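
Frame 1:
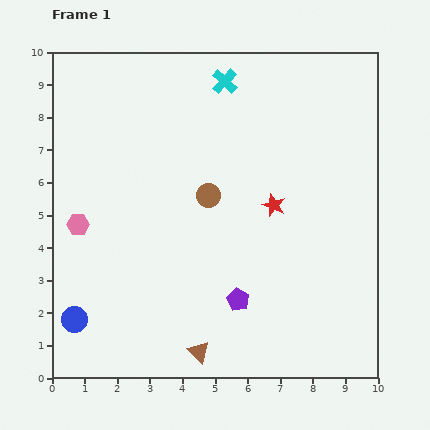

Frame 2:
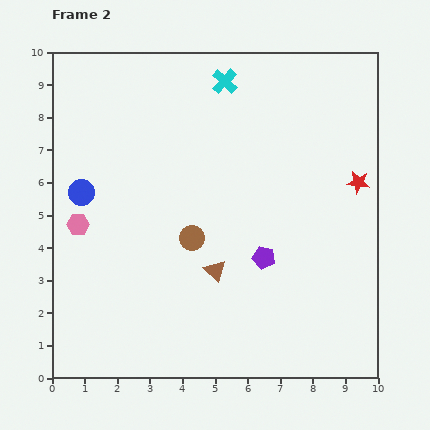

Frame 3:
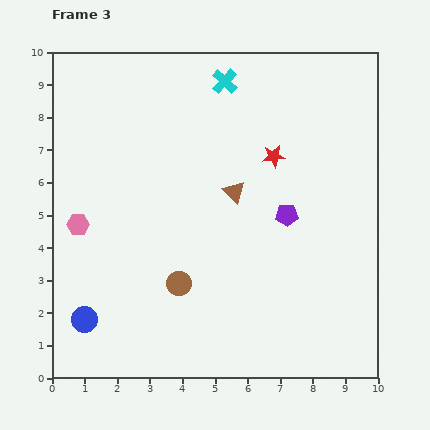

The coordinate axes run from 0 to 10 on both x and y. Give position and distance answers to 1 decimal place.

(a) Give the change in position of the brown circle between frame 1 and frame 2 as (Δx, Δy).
(-0.5, -1.3)

The brown circle was at (4.8, 5.6) in frame 1 and (4.3, 4.3) in frame 2.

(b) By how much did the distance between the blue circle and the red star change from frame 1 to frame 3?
+0.7

Distance in frame 1: 7.0. Distance in frame 3: 7.7.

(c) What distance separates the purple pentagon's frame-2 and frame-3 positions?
1.5

The purple pentagon moved from (6.5, 3.7) to (7.2, 5.0), a distance of √(0.7² + 1.3²) ≈ 1.5.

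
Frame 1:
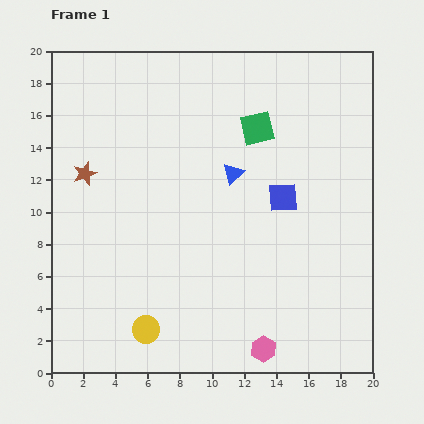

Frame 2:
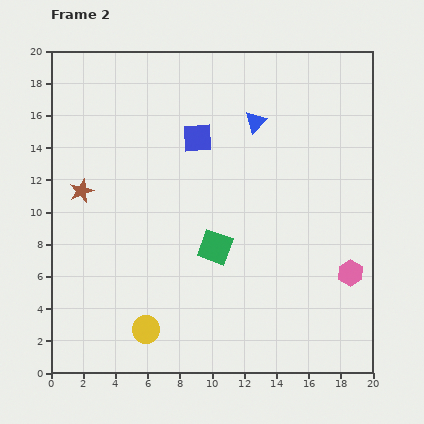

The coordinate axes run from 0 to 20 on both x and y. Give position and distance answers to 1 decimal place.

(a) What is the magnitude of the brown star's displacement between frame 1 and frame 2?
1.1

The brown star moved from (2.1, 12.4) to (1.9, 11.3), a distance of √(0.2² + 1.1²) ≈ 1.1.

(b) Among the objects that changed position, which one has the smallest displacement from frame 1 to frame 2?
the brown star

(moved 1.1)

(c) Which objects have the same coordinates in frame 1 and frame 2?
the yellow circle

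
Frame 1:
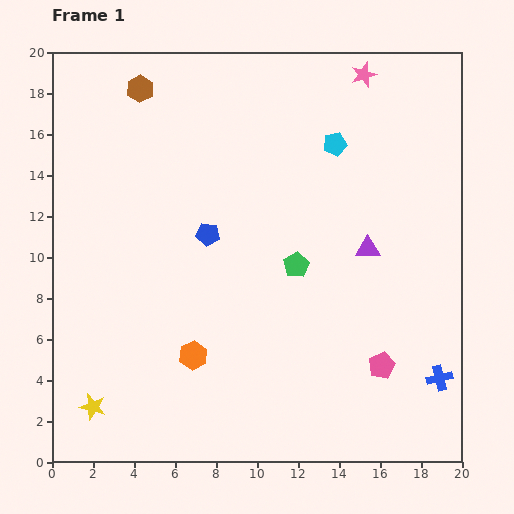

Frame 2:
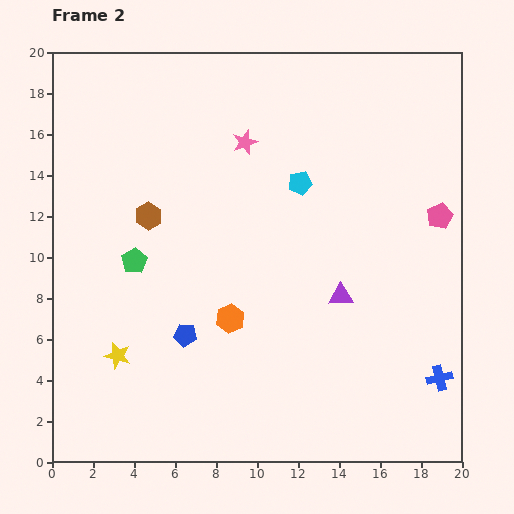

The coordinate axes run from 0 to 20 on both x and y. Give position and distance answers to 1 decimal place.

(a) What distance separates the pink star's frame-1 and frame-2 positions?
6.7

The pink star moved from (15.2, 18.9) to (9.4, 15.6), a distance of √(5.8² + 3.3²) ≈ 6.7.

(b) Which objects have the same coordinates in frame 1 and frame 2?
the blue cross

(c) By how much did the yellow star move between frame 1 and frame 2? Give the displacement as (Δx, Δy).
(1.2, 2.5)

The yellow star was at (2.0, 2.7) in frame 1 and (3.2, 5.2) in frame 2.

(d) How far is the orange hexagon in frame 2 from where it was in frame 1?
2.5

The orange hexagon moved from (6.9, 5.2) to (8.7, 7.0), a distance of √(1.8² + 1.8²) ≈ 2.5.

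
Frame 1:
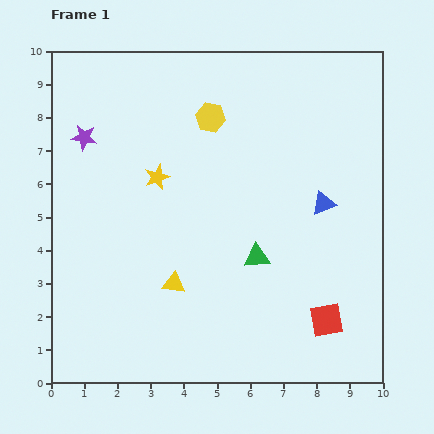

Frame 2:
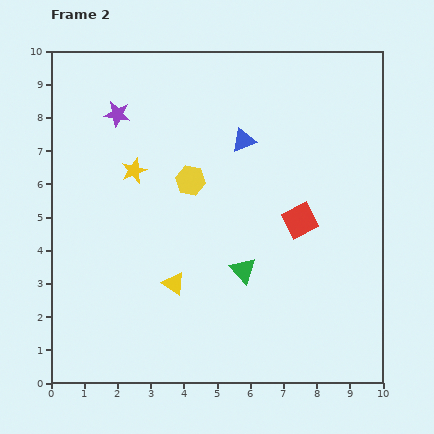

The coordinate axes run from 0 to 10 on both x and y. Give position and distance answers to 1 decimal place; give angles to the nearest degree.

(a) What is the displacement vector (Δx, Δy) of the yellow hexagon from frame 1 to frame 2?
(-0.6, -1.9)

The yellow hexagon was at (4.8, 8.0) in frame 1 and (4.2, 6.1) in frame 2.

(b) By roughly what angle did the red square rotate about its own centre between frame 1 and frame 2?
16° counter-clockwise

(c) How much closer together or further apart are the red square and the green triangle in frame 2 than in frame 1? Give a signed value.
-0.5

Distance in frame 1: 2.8. Distance in frame 2: 2.3.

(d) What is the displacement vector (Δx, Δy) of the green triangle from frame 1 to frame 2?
(-0.4, -0.4)

The green triangle was at (6.2, 3.8) in frame 1 and (5.8, 3.4) in frame 2.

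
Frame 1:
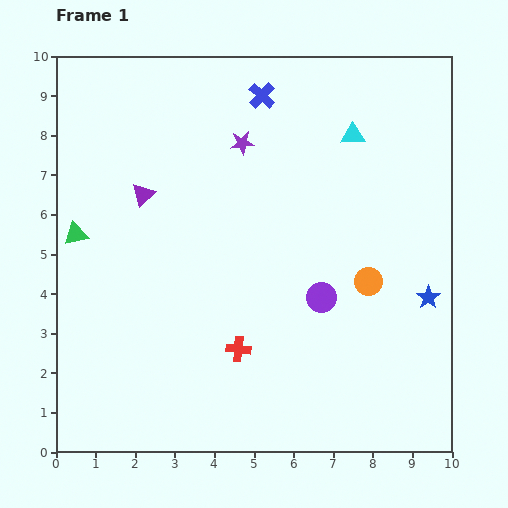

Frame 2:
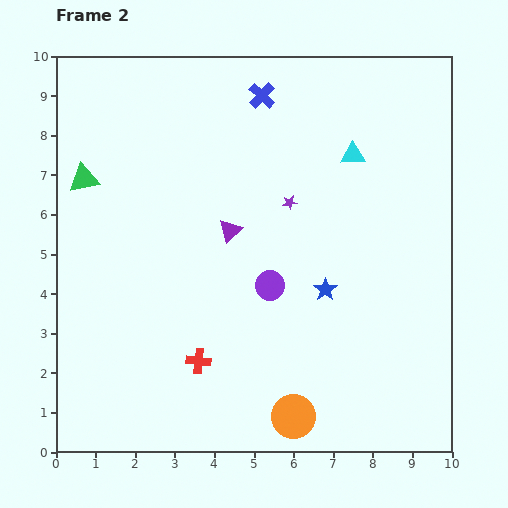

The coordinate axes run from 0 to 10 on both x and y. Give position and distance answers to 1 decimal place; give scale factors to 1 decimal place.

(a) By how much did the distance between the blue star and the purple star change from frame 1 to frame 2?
-3.7

Distance in frame 1: 6.1. Distance in frame 2: 2.4.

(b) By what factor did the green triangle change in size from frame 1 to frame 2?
1.3×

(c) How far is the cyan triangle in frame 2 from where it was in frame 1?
0.5

The cyan triangle moved from (7.5, 8.0) to (7.5, 7.5), a distance of √(0.0² + 0.5²) ≈ 0.5.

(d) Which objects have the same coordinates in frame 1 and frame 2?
the blue cross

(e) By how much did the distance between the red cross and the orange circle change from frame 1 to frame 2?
-0.9

Distance in frame 1: 3.7. Distance in frame 2: 2.8.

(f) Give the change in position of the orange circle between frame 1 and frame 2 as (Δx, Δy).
(-1.9, -3.4)

The orange circle was at (7.9, 4.3) in frame 1 and (6.0, 0.9) in frame 2.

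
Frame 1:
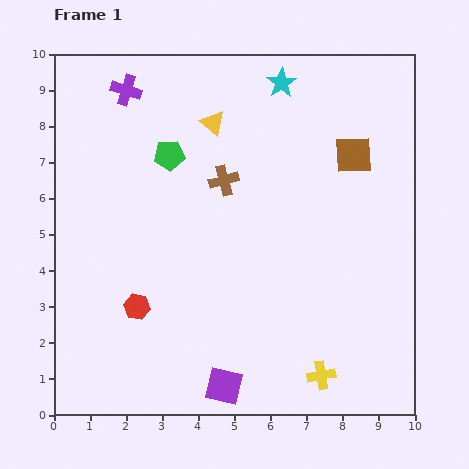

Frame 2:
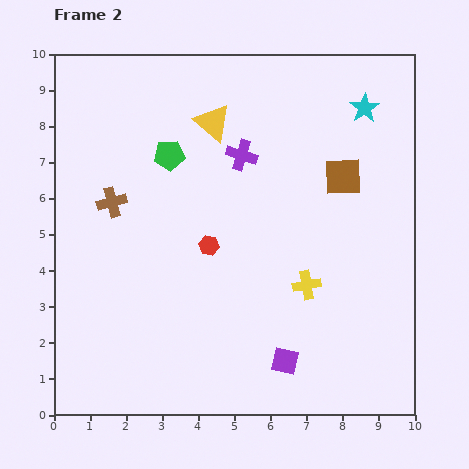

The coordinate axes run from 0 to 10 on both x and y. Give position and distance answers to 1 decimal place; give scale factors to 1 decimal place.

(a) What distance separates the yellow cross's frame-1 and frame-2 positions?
2.5

The yellow cross moved from (7.4, 1.1) to (7.0, 3.6), a distance of √(0.4² + 2.5²) ≈ 2.5.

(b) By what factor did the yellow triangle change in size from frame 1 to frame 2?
1.5×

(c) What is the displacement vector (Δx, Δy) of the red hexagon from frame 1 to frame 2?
(2.0, 1.7)

The red hexagon was at (2.3, 3.0) in frame 1 and (4.3, 4.7) in frame 2.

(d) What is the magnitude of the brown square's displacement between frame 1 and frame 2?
0.7

The brown square moved from (8.3, 7.2) to (8.0, 6.6), a distance of √(0.3² + 0.6²) ≈ 0.7.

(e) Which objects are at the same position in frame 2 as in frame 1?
the yellow triangle, the green pentagon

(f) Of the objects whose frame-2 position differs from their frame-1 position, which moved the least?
the brown square

(moved 0.7)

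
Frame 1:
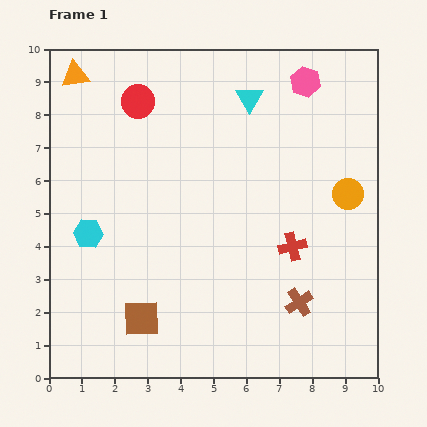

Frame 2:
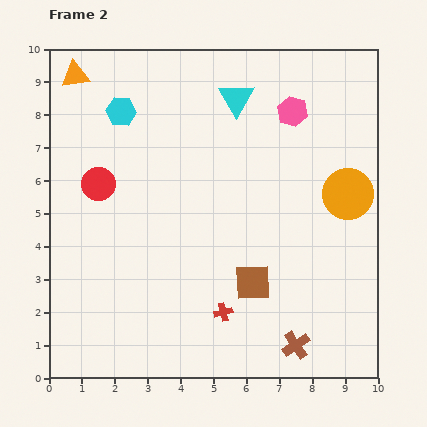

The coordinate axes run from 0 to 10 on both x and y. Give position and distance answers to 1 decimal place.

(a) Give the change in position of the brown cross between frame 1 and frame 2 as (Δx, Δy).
(-0.1, -1.3)

The brown cross was at (7.6, 2.3) in frame 1 and (7.5, 1.0) in frame 2.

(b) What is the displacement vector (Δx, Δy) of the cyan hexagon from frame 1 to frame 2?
(1.0, 3.7)

The cyan hexagon was at (1.2, 4.4) in frame 1 and (2.2, 8.1) in frame 2.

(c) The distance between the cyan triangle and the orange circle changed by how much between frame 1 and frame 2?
+0.3

Distance in frame 1: 4.2. Distance in frame 2: 4.5.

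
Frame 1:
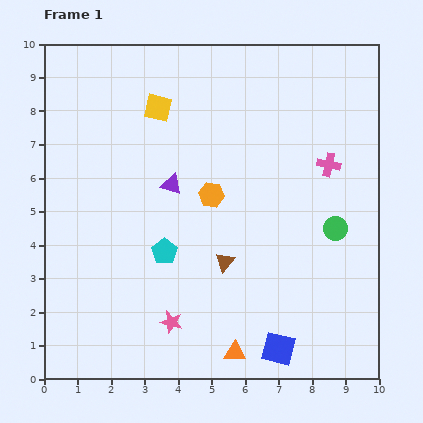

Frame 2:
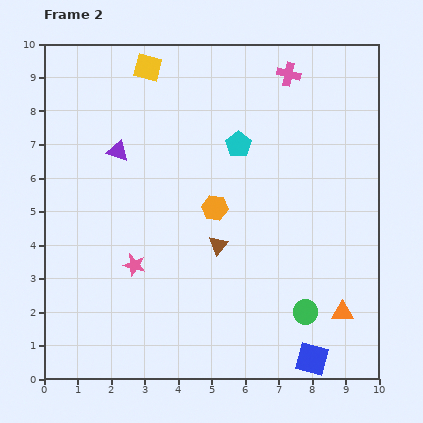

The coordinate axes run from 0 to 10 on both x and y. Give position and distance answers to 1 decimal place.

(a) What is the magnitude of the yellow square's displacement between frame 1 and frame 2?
1.2

The yellow square moved from (3.4, 8.1) to (3.1, 9.3), a distance of √(0.3² + 1.2²) ≈ 1.2.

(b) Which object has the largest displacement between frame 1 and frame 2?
the cyan pentagon

(moved 3.9; next 3.4)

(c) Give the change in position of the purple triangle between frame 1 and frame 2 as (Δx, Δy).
(-1.6, 1.0)

The purple triangle was at (3.8, 5.8) in frame 1 and (2.2, 6.8) in frame 2.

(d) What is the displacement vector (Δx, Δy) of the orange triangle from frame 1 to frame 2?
(3.2, 1.2)

The orange triangle was at (5.7, 0.8) in frame 1 and (8.9, 2.0) in frame 2.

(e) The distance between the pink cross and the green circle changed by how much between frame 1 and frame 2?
+5.2

Distance in frame 1: 1.9. Distance in frame 2: 7.1.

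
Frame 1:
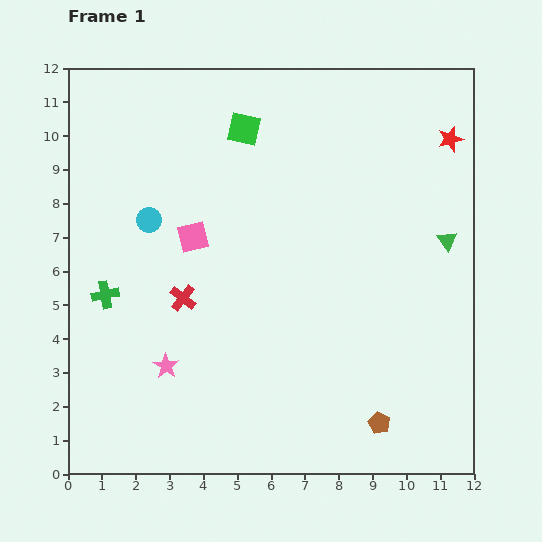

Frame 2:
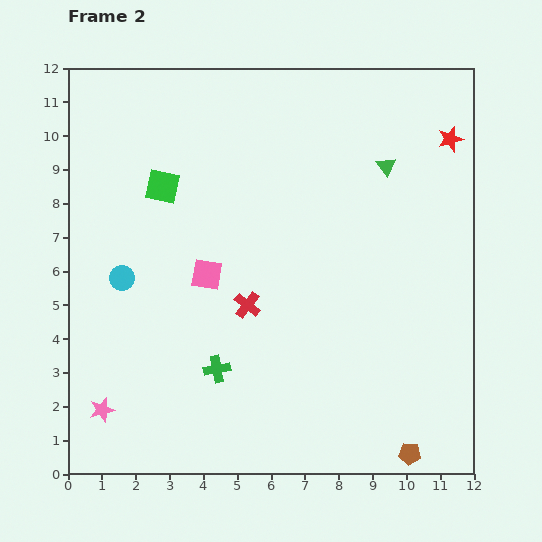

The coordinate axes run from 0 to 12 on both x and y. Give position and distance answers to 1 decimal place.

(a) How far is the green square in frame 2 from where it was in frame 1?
2.9

The green square moved from (5.2, 10.2) to (2.8, 8.5), a distance of √(2.4² + 1.7²) ≈ 2.9.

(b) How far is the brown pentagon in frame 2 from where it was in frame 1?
1.3

The brown pentagon moved from (9.2, 1.5) to (10.1, 0.6), a distance of √(0.9² + 0.9²) ≈ 1.3.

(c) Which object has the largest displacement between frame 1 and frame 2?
the green cross

(moved 4.0; next 2.9)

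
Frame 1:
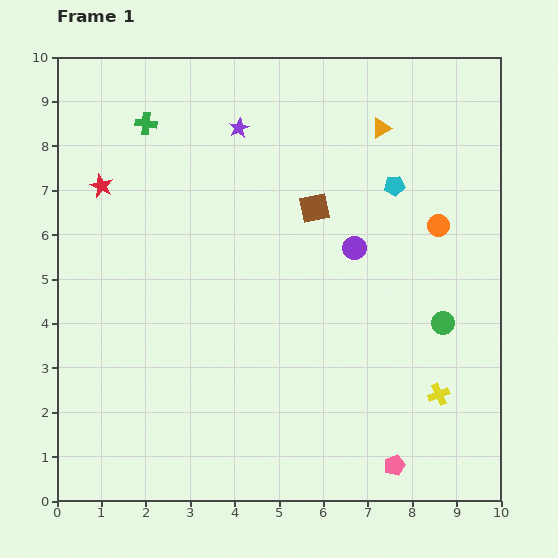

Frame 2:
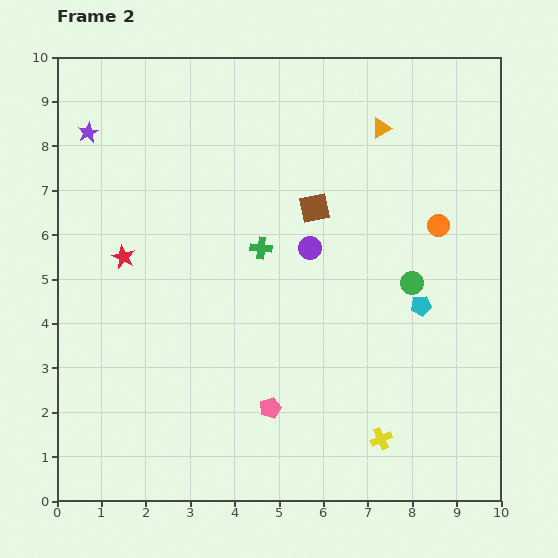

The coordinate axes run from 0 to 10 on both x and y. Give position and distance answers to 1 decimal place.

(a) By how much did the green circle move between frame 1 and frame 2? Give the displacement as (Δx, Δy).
(-0.7, 0.9)

The green circle was at (8.7, 4.0) in frame 1 and (8.0, 4.9) in frame 2.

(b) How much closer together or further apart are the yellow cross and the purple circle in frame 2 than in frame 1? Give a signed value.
+0.8

Distance in frame 1: 3.8. Distance in frame 2: 4.6.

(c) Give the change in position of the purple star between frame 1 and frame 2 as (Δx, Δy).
(-3.4, -0.1)

The purple star was at (4.1, 8.4) in frame 1 and (0.7, 8.3) in frame 2.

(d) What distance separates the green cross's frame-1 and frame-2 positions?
3.8

The green cross moved from (2.0, 8.5) to (4.6, 5.7), a distance of √(2.6² + 2.8²) ≈ 3.8.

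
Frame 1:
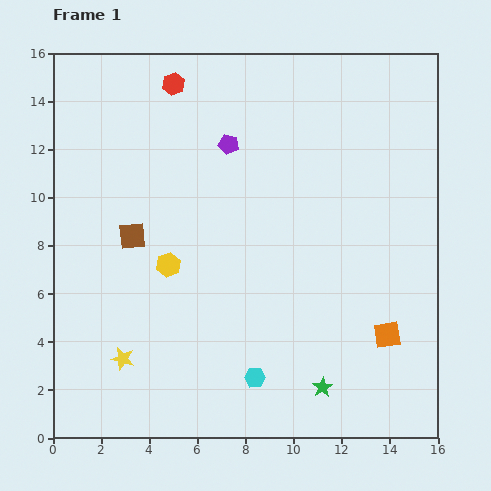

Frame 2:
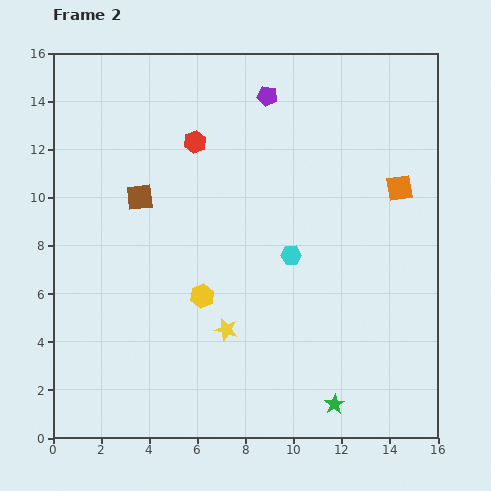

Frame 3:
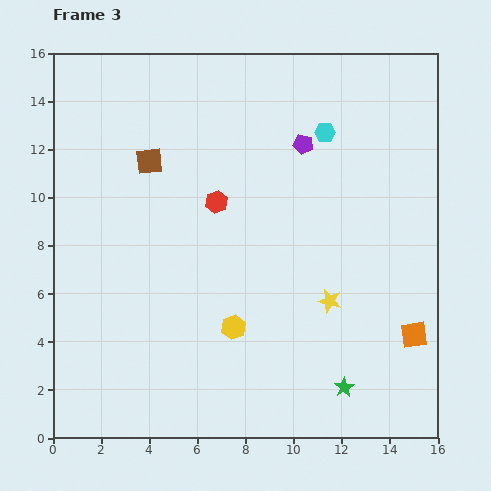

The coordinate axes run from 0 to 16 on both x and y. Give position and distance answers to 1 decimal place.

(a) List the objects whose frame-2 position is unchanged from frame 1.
none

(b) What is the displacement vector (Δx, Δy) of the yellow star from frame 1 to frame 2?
(4.3, 1.2)

The yellow star was at (2.9, 3.3) in frame 1 and (7.2, 4.5) in frame 2.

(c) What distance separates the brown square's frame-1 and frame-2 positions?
1.6

The brown square moved from (3.3, 8.4) to (3.6, 10.0), a distance of √(0.3² + 1.6²) ≈ 1.6.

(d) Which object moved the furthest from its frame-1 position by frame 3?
the cyan hexagon

(moved 10.6; next 8.9)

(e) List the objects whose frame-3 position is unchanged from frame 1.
none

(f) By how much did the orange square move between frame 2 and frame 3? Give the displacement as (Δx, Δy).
(0.6, -6.1)

The orange square was at (14.4, 10.4) in frame 2 and (15.0, 4.3) in frame 3.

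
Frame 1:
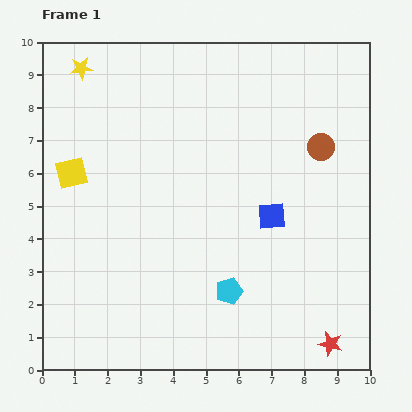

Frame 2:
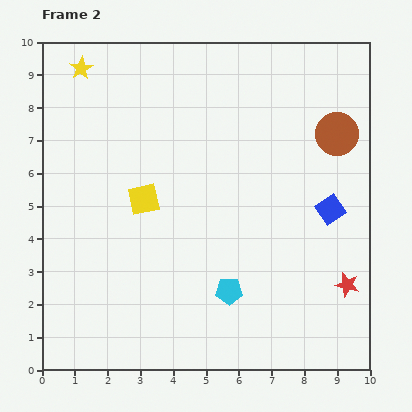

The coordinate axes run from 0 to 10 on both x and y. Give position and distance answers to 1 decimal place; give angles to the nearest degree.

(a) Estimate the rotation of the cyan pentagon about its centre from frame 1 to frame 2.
16° clockwise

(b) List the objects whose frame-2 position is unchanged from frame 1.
the cyan pentagon, the yellow star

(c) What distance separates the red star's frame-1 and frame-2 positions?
1.9

The red star moved from (8.8, 0.8) to (9.3, 2.6), a distance of √(0.5² + 1.8²) ≈ 1.9.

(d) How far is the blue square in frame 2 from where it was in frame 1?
1.8

The blue square moved from (7.0, 4.7) to (8.8, 4.9), a distance of √(1.8² + 0.2²) ≈ 1.8.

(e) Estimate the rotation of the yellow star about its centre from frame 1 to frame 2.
24° counter-clockwise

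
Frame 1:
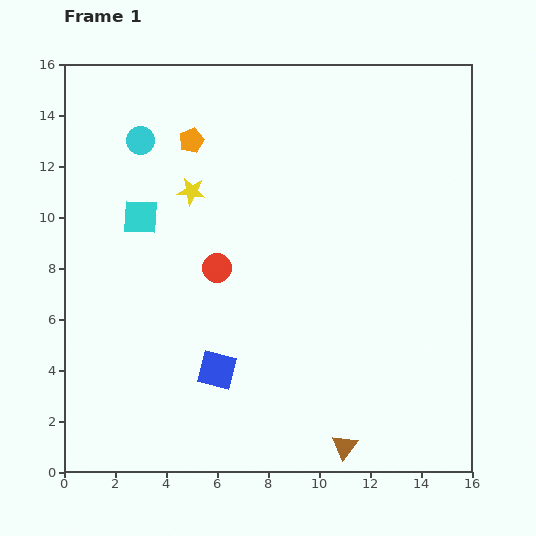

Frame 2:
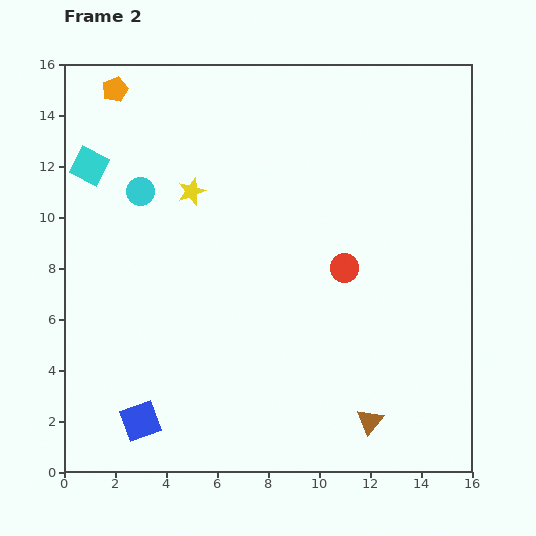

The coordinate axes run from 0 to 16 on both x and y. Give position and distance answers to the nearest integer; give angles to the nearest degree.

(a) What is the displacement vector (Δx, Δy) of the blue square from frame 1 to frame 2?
(-3, -2)

The blue square was at (6, 4) in frame 1 and (3, 2) in frame 2.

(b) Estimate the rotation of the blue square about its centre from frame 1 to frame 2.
35° counter-clockwise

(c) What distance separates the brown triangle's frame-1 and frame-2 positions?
1

The brown triangle moved from (11, 1) to (12, 2), a distance of √(1² + 1²) ≈ 1.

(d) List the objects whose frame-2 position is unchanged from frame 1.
the yellow star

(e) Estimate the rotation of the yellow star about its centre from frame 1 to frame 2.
29° counter-clockwise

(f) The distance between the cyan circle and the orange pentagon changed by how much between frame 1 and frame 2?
+2

Distance in frame 1: 2. Distance in frame 2: 4.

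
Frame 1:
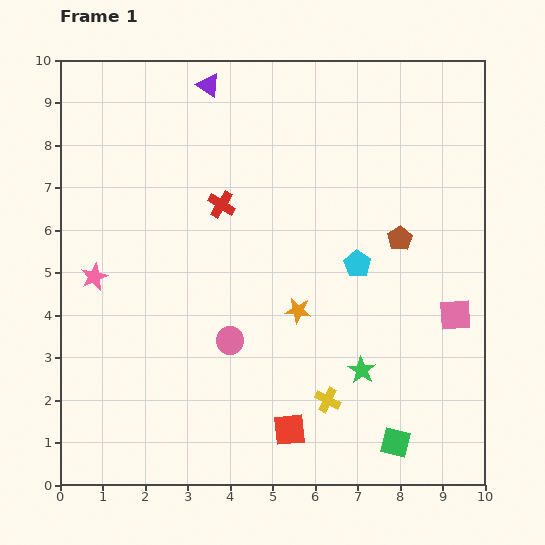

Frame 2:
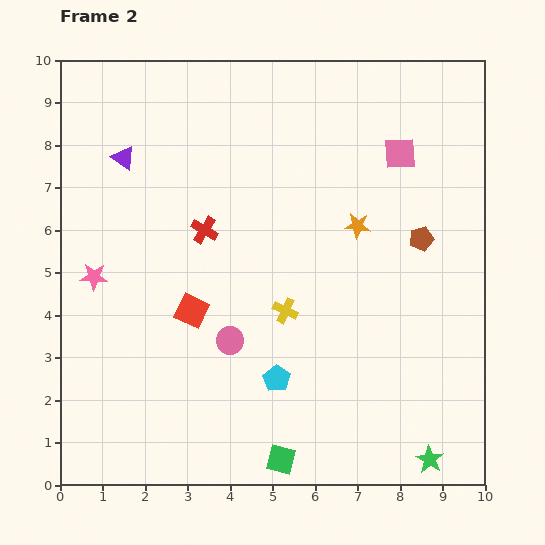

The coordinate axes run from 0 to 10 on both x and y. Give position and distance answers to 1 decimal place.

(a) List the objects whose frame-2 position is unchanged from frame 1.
the pink circle, the pink star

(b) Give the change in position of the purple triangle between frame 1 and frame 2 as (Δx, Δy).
(-2.0, -1.7)

The purple triangle was at (3.5, 9.4) in frame 1 and (1.5, 7.7) in frame 2.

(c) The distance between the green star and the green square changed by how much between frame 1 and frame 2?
+1.6

Distance in frame 1: 1.9. Distance in frame 2: 3.5.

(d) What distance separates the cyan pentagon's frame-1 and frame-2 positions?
3.3

The cyan pentagon moved from (7.0, 5.2) to (5.1, 2.5), a distance of √(1.9² + 2.7²) ≈ 3.3.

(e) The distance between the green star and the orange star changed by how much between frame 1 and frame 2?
+3.7

Distance in frame 1: 2.1. Distance in frame 2: 5.8.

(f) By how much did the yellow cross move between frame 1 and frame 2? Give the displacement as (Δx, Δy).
(-1.0, 2.1)

The yellow cross was at (6.3, 2.0) in frame 1 and (5.3, 4.1) in frame 2.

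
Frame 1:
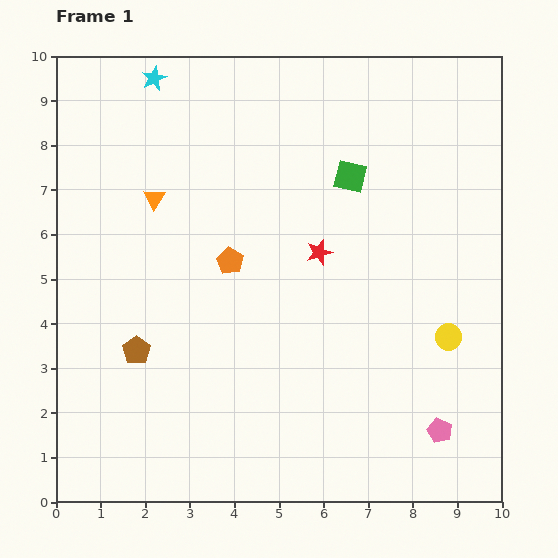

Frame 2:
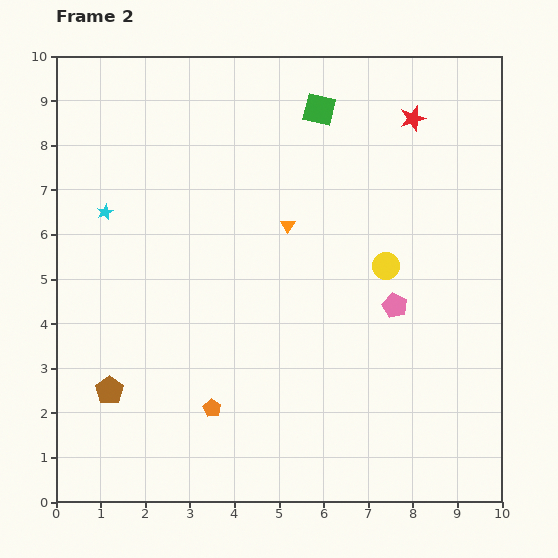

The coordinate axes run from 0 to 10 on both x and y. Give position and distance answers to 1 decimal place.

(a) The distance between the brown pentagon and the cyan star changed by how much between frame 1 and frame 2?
-2.1

Distance in frame 1: 6.1. Distance in frame 2: 4.0.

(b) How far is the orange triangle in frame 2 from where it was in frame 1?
3.1

The orange triangle moved from (2.2, 6.8) to (5.2, 6.2), a distance of √(3.0² + 0.6²) ≈ 3.1.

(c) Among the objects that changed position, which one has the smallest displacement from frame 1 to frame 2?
the brown pentagon

(moved 1.1)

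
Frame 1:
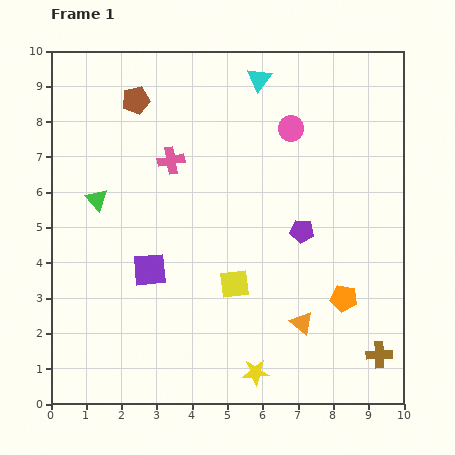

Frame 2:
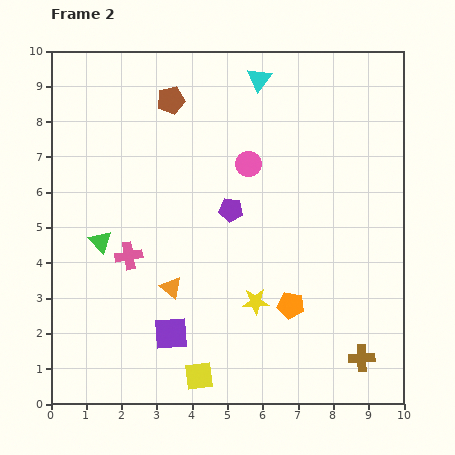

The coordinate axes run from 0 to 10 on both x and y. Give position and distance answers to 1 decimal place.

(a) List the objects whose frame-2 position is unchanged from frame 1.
the cyan triangle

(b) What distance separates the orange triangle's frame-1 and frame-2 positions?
3.8

The orange triangle moved from (7.1, 2.3) to (3.4, 3.3), a distance of √(3.7² + 1.0²) ≈ 3.8.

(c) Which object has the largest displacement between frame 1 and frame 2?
the orange triangle

(moved 3.8; next 3.0)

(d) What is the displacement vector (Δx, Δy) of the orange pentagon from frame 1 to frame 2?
(-1.5, -0.2)

The orange pentagon was at (8.3, 3.0) in frame 1 and (6.8, 2.8) in frame 2.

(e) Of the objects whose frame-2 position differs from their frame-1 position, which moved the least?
the brown cross

(moved 0.5)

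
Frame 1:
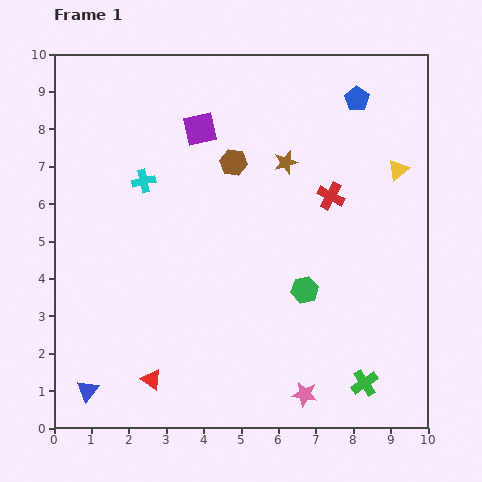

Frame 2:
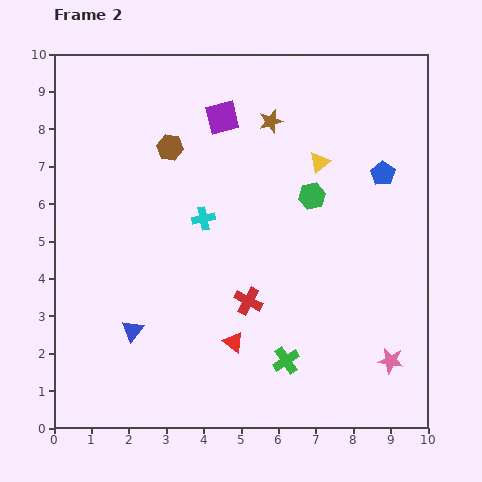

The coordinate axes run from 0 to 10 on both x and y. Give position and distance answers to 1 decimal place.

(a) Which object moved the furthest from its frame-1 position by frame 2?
the red cross

(moved 3.6; next 2.5)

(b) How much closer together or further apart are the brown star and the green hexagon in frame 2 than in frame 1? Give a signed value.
-1.1

Distance in frame 1: 3.4. Distance in frame 2: 2.3.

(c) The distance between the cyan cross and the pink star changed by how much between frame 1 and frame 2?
-0.8

Distance in frame 1: 7.1. Distance in frame 2: 6.3.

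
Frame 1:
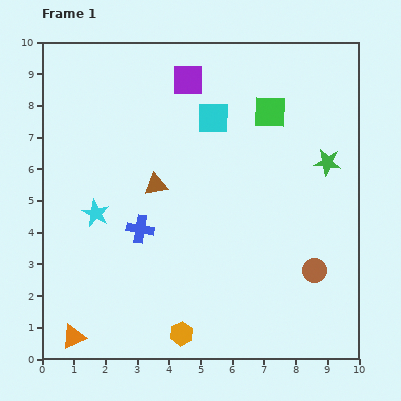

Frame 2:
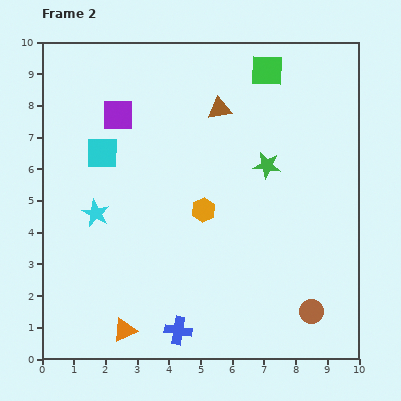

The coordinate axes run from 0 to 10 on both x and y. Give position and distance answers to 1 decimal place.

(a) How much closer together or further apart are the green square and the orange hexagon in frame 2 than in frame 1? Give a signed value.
-2.7

Distance in frame 1: 7.5. Distance in frame 2: 4.8.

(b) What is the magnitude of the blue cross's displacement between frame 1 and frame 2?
3.4

The blue cross moved from (3.1, 4.1) to (4.3, 0.9), a distance of √(1.2² + 3.2²) ≈ 3.4.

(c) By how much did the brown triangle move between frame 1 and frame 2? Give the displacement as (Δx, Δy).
(2.0, 2.4)

The brown triangle was at (3.6, 5.5) in frame 1 and (5.6, 7.9) in frame 2.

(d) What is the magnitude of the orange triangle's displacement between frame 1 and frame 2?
1.6

The orange triangle moved from (1.0, 0.7) to (2.6, 0.9), a distance of √(1.6² + 0.2²) ≈ 1.6.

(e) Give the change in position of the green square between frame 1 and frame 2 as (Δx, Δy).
(-0.1, 1.3)

The green square was at (7.2, 7.8) in frame 1 and (7.1, 9.1) in frame 2.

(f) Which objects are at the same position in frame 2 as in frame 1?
the cyan star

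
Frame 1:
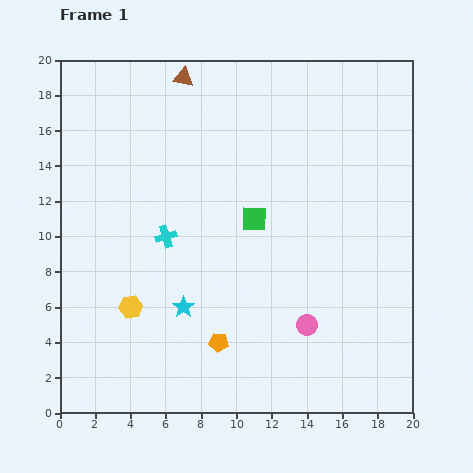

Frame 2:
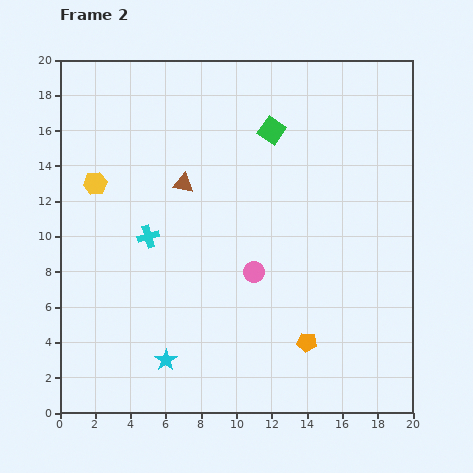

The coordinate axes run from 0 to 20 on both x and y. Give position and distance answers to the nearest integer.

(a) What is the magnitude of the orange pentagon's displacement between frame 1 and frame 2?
5

The orange pentagon moved from (9, 4) to (14, 4), a distance of √(5² + 0²) ≈ 5.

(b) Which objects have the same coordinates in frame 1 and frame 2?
none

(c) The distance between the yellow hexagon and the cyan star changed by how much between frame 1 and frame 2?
+8

Distance in frame 1: 3. Distance in frame 2: 11.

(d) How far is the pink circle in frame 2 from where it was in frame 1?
4

The pink circle moved from (14, 5) to (11, 8), a distance of √(3² + 3²) ≈ 4.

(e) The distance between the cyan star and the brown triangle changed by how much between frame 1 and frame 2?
-3

Distance in frame 1: 13. Distance in frame 2: 10.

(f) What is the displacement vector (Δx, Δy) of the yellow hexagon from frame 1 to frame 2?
(-2, 7)

The yellow hexagon was at (4, 6) in frame 1 and (2, 13) in frame 2.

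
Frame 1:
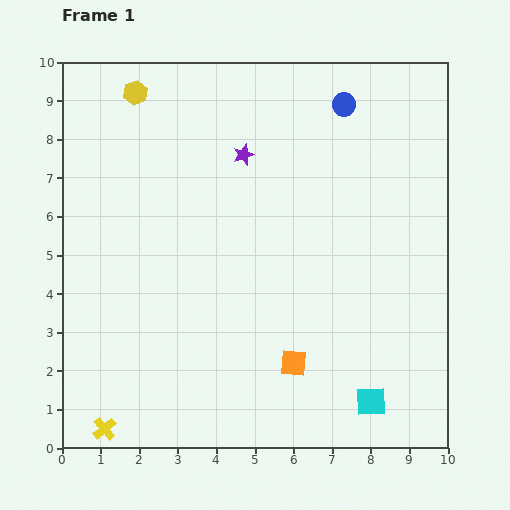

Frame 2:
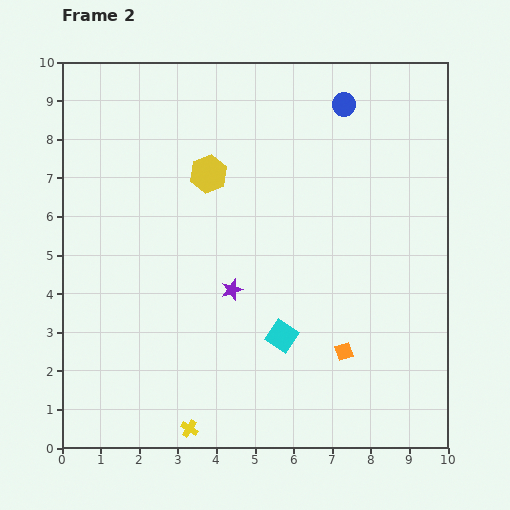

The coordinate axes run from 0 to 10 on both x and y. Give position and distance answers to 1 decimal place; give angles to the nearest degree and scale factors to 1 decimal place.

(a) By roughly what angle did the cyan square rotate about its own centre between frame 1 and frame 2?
36° clockwise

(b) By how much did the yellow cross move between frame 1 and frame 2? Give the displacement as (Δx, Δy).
(2.2, 0.0)

The yellow cross was at (1.1, 0.5) in frame 1 and (3.3, 0.5) in frame 2.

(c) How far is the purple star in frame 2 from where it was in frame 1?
3.5

The purple star moved from (4.7, 7.6) to (4.4, 4.1), a distance of √(0.3² + 3.5²) ≈ 3.5.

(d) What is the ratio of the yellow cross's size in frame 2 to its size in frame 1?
0.7×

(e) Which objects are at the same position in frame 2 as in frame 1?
the blue circle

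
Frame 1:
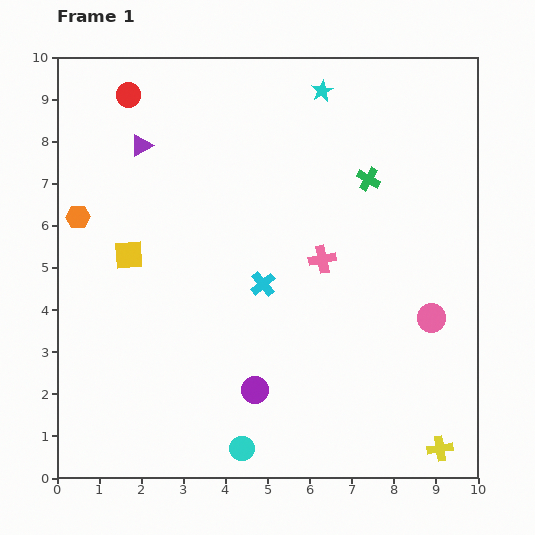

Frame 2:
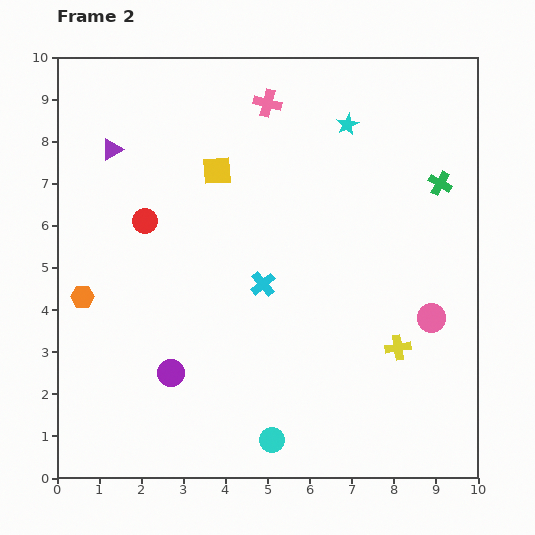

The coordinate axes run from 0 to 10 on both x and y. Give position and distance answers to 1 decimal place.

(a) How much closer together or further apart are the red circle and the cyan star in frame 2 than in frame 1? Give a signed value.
+0.7

Distance in frame 1: 4.6. Distance in frame 2: 5.3.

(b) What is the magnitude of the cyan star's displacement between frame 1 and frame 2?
1.0

The cyan star moved from (6.3, 9.2) to (6.9, 8.4), a distance of √(0.6² + 0.8²) ≈ 1.0.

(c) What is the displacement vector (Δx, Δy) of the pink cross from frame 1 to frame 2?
(-1.3, 3.7)

The pink cross was at (6.3, 5.2) in frame 1 and (5.0, 8.9) in frame 2.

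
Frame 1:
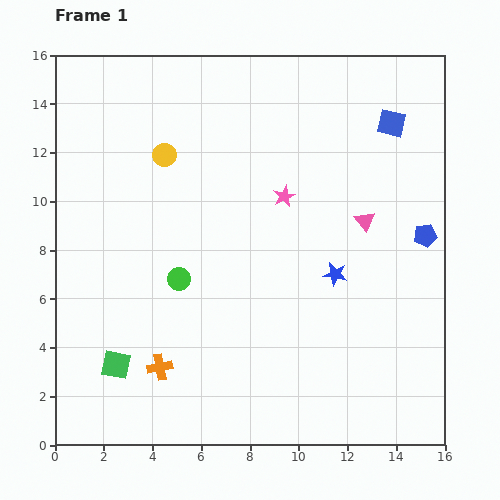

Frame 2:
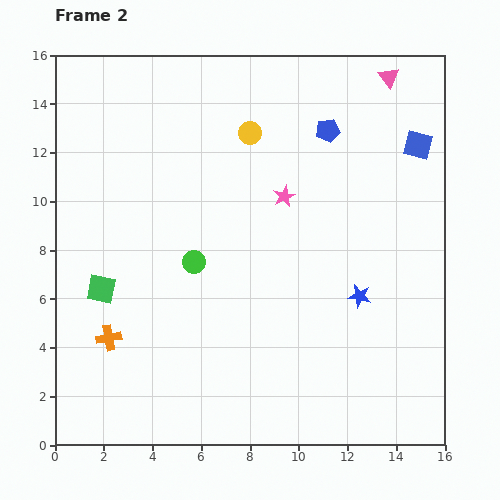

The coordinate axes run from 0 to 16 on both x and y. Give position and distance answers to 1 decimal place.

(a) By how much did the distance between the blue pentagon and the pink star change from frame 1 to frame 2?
-2.8

Distance in frame 1: 6.0. Distance in frame 2: 3.2.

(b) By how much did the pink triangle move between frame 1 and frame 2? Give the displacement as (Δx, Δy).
(1.0, 5.9)

The pink triangle was at (12.7, 9.2) in frame 1 and (13.7, 15.1) in frame 2.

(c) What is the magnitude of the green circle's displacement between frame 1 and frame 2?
0.9

The green circle moved from (5.1, 6.8) to (5.7, 7.5), a distance of √(0.6² + 0.7²) ≈ 0.9.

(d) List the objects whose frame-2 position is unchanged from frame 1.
the pink star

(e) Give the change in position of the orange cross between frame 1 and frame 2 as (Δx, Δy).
(-2.1, 1.2)

The orange cross was at (4.3, 3.2) in frame 1 and (2.2, 4.4) in frame 2.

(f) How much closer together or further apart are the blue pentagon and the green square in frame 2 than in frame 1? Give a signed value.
-2.5

Distance in frame 1: 13.8. Distance in frame 2: 11.3.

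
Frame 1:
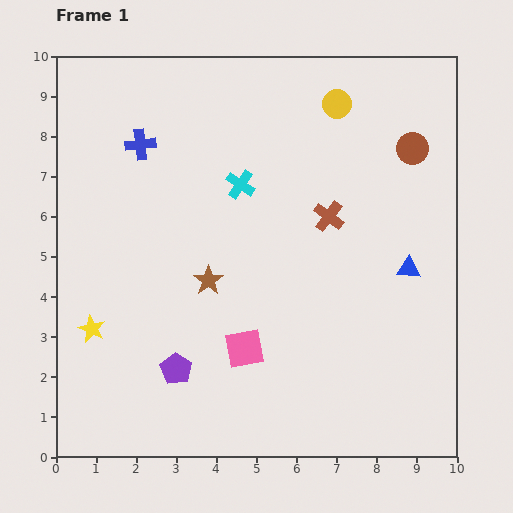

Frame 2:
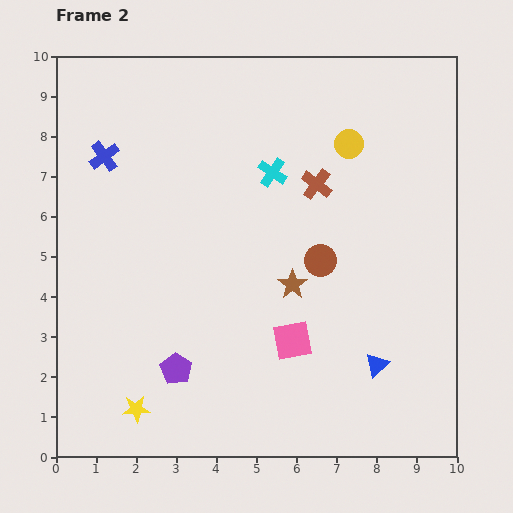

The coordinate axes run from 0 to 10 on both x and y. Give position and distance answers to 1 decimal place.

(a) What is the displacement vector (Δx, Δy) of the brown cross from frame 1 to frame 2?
(-0.3, 0.8)

The brown cross was at (6.8, 6.0) in frame 1 and (6.5, 6.8) in frame 2.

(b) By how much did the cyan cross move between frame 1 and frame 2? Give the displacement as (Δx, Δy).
(0.8, 0.3)

The cyan cross was at (4.6, 6.8) in frame 1 and (5.4, 7.1) in frame 2.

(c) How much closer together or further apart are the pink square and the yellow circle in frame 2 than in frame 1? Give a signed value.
-1.4

Distance in frame 1: 6.5. Distance in frame 2: 5.1.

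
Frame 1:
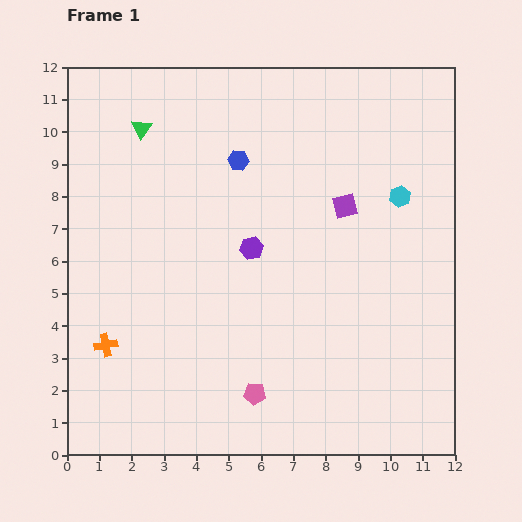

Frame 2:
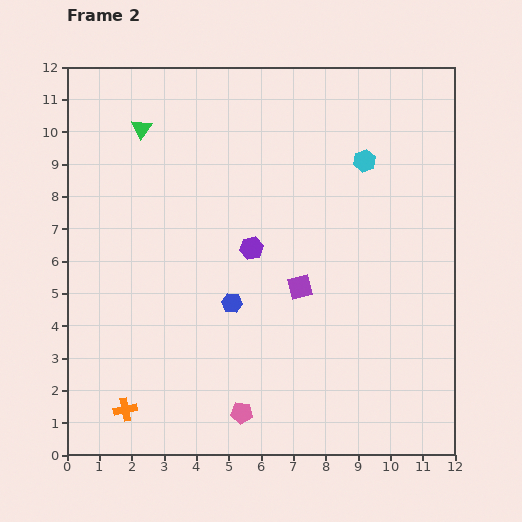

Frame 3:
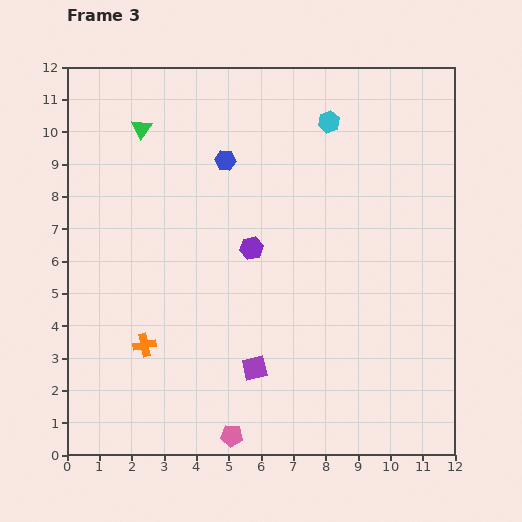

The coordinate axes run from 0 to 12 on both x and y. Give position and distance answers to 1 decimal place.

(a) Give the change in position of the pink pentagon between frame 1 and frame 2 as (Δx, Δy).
(-0.4, -0.6)

The pink pentagon was at (5.8, 1.9) in frame 1 and (5.4, 1.3) in frame 2.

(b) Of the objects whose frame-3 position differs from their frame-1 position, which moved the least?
the blue hexagon

(moved 0.4)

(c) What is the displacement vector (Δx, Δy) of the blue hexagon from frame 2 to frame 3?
(-0.2, 4.4)

The blue hexagon was at (5.1, 4.7) in frame 2 and (4.9, 9.1) in frame 3.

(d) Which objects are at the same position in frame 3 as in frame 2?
the green triangle, the purple hexagon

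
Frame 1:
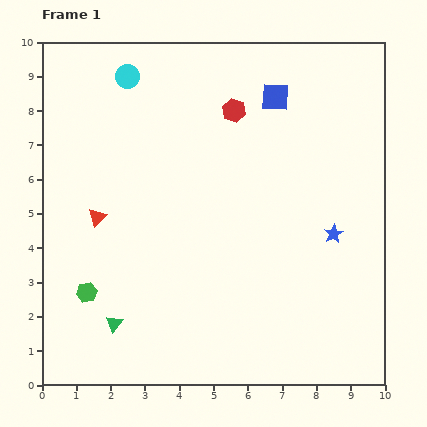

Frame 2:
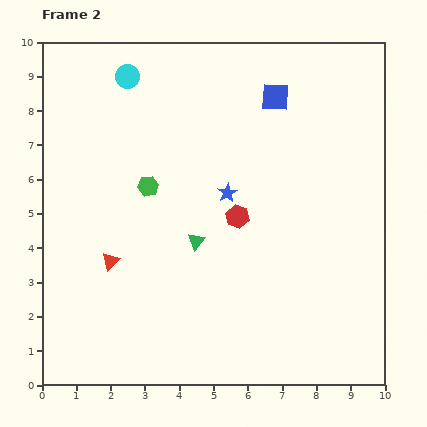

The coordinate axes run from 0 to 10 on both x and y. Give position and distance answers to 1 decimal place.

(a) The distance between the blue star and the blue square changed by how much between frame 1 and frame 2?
-1.2

Distance in frame 1: 4.3. Distance in frame 2: 3.1.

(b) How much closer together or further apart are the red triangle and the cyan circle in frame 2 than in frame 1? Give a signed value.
+1.2

Distance in frame 1: 4.2. Distance in frame 2: 5.4.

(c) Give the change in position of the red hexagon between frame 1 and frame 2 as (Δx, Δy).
(0.1, -3.1)

The red hexagon was at (5.6, 8.0) in frame 1 and (5.7, 4.9) in frame 2.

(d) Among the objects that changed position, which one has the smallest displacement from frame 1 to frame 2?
the red triangle

(moved 1.4)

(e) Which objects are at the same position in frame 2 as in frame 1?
the blue square, the cyan circle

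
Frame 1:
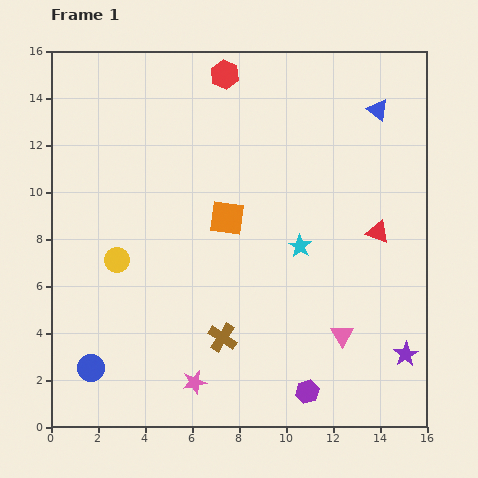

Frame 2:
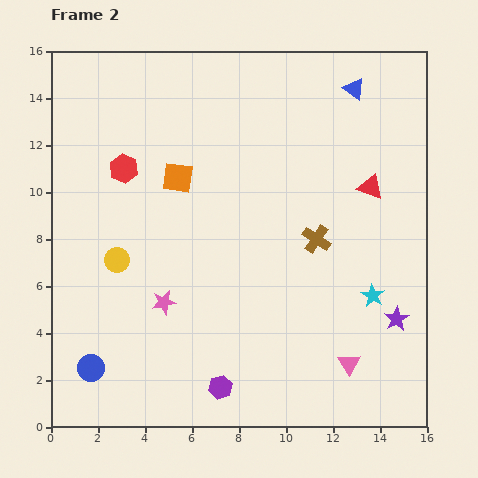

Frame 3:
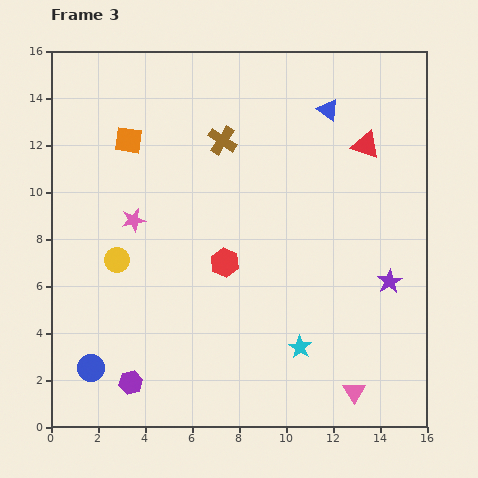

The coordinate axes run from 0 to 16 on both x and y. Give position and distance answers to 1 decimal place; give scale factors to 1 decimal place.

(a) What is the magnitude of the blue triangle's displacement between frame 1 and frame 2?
1.3

The blue triangle moved from (13.9, 13.5) to (12.9, 14.4), a distance of √(1.0² + 0.9²) ≈ 1.3.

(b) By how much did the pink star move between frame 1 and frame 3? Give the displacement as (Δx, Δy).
(-2.6, 6.9)

The pink star was at (6.1, 1.9) in frame 1 and (3.5, 8.8) in frame 3.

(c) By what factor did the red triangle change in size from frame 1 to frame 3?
1.3×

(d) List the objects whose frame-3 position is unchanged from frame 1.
the yellow circle, the blue circle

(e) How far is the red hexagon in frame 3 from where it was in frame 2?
5.9

The red hexagon moved from (3.1, 11.0) to (7.4, 7.0), a distance of √(4.3² + 4.0²) ≈ 5.9.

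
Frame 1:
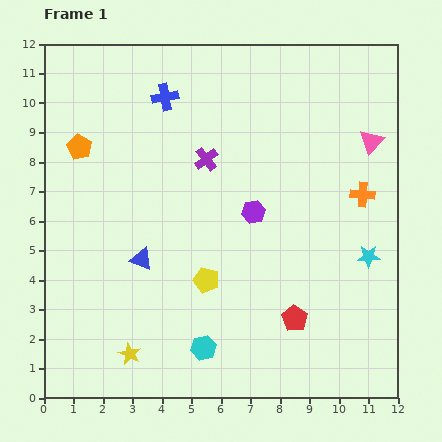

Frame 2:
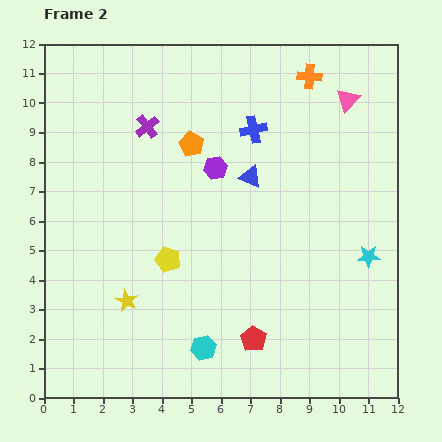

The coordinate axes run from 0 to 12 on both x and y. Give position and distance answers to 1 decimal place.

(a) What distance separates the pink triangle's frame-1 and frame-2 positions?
1.6

The pink triangle moved from (11.1, 8.7) to (10.3, 10.1), a distance of √(0.8² + 1.4²) ≈ 1.6.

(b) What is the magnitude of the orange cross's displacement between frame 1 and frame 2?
4.4

The orange cross moved from (10.8, 6.9) to (9.0, 10.9), a distance of √(1.8² + 4.0²) ≈ 4.4.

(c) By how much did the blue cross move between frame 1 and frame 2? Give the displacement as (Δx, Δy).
(3.0, -1.1)

The blue cross was at (4.1, 10.2) in frame 1 and (7.1, 9.1) in frame 2.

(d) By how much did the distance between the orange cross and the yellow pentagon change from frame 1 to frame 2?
+1.8

Distance in frame 1: 6.0. Distance in frame 2: 7.8.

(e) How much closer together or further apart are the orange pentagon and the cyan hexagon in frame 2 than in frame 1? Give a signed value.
-1.1

Distance in frame 1: 8.0. Distance in frame 2: 6.9.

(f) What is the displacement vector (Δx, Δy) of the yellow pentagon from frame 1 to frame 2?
(-1.3, 0.7)

The yellow pentagon was at (5.5, 4.0) in frame 1 and (4.2, 4.7) in frame 2.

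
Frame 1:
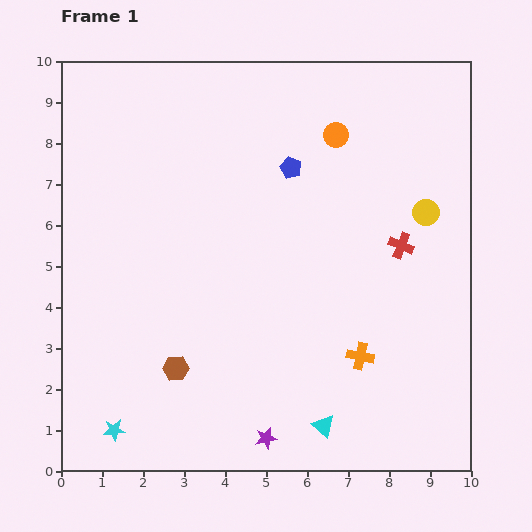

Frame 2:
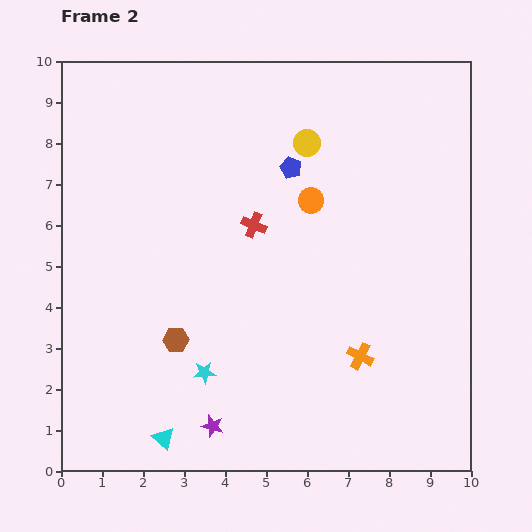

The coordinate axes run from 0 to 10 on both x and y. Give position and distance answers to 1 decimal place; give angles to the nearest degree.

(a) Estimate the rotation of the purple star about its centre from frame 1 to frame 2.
25° clockwise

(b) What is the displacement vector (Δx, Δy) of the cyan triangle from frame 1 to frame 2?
(-3.9, -0.3)

The cyan triangle was at (6.4, 1.1) in frame 1 and (2.5, 0.8) in frame 2.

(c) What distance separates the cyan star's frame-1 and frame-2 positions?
2.6

The cyan star moved from (1.3, 1.0) to (3.5, 2.4), a distance of √(2.2² + 1.4²) ≈ 2.6.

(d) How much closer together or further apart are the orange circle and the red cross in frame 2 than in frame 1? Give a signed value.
-1.6

Distance in frame 1: 3.1. Distance in frame 2: 1.5.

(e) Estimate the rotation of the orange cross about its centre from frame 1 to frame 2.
16° clockwise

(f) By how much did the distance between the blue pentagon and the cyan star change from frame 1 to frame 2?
-2.3

Distance in frame 1: 7.7. Distance in frame 2: 5.4.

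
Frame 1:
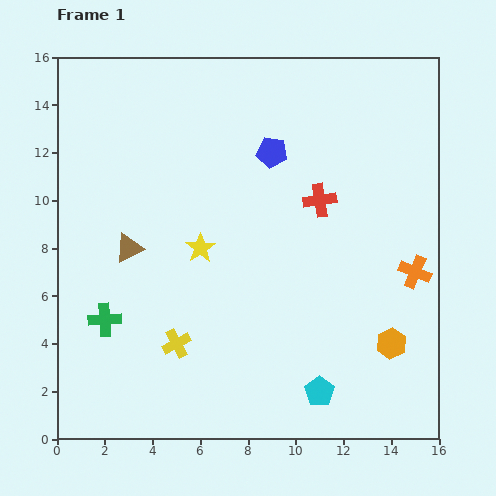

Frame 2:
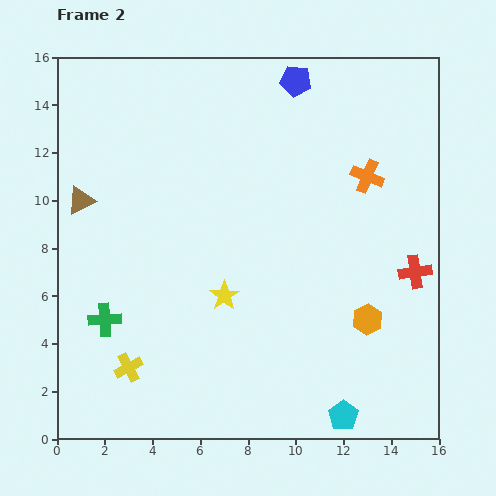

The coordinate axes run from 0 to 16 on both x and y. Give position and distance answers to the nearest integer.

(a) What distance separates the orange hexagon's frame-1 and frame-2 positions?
1

The orange hexagon moved from (14, 4) to (13, 5), a distance of √(1² + 1²) ≈ 1.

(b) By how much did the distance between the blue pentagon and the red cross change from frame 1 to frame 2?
+6

Distance in frame 1: 3. Distance in frame 2: 9.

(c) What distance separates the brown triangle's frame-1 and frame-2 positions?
3

The brown triangle moved from (3, 8) to (1, 10), a distance of √(2² + 2²) ≈ 3.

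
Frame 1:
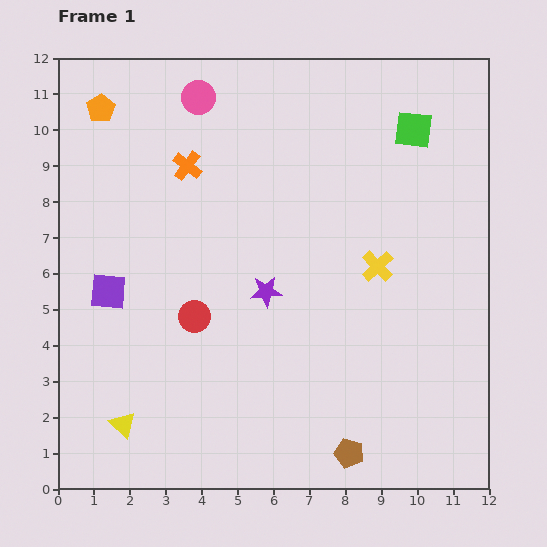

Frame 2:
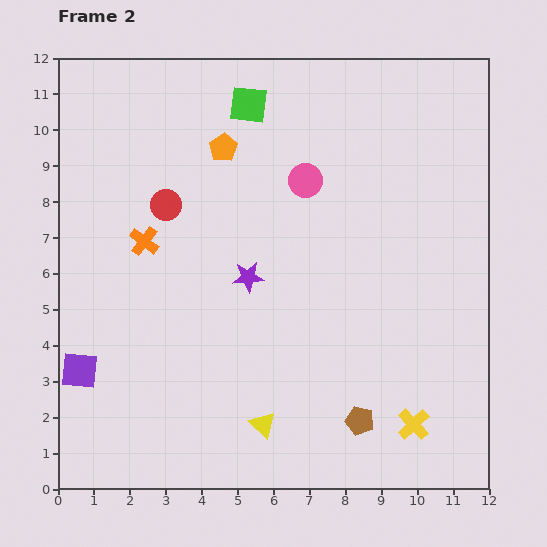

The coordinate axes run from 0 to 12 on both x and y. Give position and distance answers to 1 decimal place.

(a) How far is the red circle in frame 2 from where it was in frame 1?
3.2

The red circle moved from (3.8, 4.8) to (3.0, 7.9), a distance of √(0.8² + 3.1²) ≈ 3.2.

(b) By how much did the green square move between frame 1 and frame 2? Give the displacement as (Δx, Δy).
(-4.6, 0.7)

The green square was at (9.9, 10.0) in frame 1 and (5.3, 10.7) in frame 2.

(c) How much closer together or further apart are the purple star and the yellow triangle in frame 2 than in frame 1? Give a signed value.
-1.3

Distance in frame 1: 5.4. Distance in frame 2: 4.1.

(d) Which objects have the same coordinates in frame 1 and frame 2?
none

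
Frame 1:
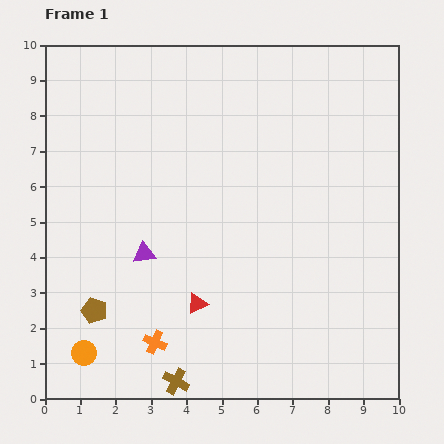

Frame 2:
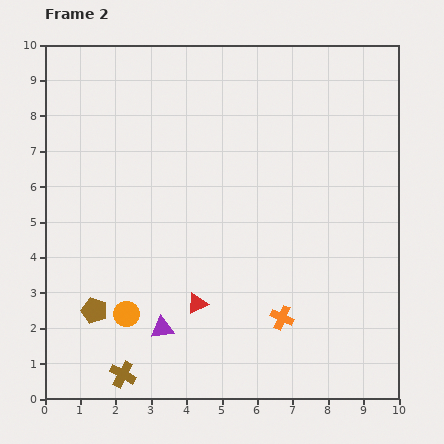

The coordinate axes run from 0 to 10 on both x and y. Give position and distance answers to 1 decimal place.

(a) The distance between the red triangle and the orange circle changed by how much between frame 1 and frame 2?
-1.5

Distance in frame 1: 3.5. Distance in frame 2: 2.0.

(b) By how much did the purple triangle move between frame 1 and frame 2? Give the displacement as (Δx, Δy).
(0.5, -2.1)

The purple triangle was at (2.8, 4.1) in frame 1 and (3.3, 2.0) in frame 2.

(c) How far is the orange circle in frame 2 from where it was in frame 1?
1.6

The orange circle moved from (1.1, 1.3) to (2.3, 2.4), a distance of √(1.2² + 1.1²) ≈ 1.6.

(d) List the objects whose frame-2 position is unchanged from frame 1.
the brown pentagon, the red triangle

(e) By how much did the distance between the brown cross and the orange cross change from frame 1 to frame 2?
+3.5

Distance in frame 1: 1.3. Distance in frame 2: 4.8.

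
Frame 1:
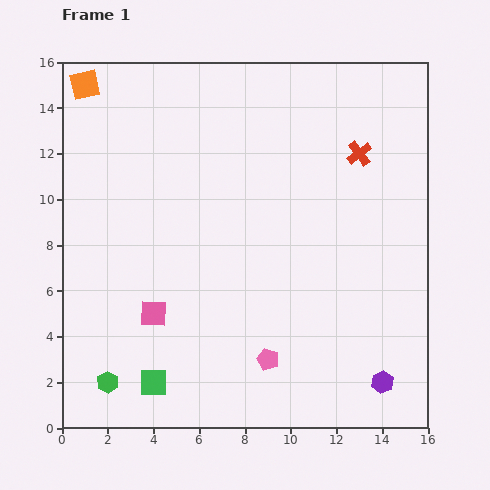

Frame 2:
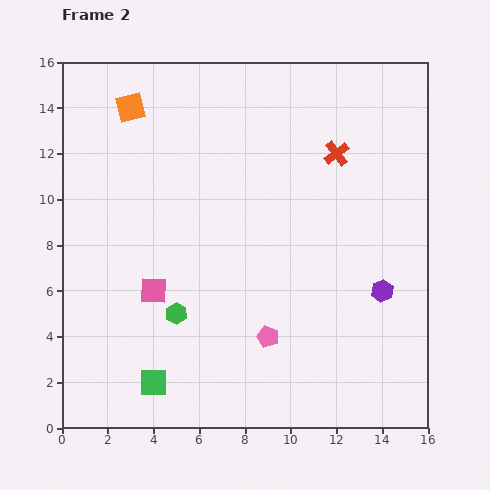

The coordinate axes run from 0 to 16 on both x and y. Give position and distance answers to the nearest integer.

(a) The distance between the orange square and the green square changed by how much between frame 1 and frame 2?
-1

Distance in frame 1: 13. Distance in frame 2: 12.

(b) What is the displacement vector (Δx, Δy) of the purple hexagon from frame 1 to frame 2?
(0, 4)

The purple hexagon was at (14, 2) in frame 1 and (14, 6) in frame 2.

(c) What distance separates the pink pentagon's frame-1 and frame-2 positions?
1

The pink pentagon moved from (9, 3) to (9, 4), a distance of √(0² + 1²) ≈ 1.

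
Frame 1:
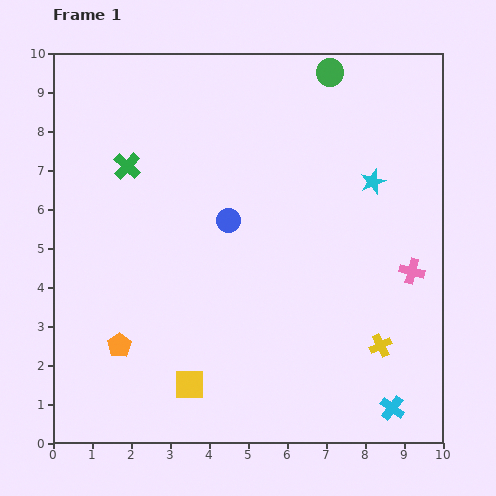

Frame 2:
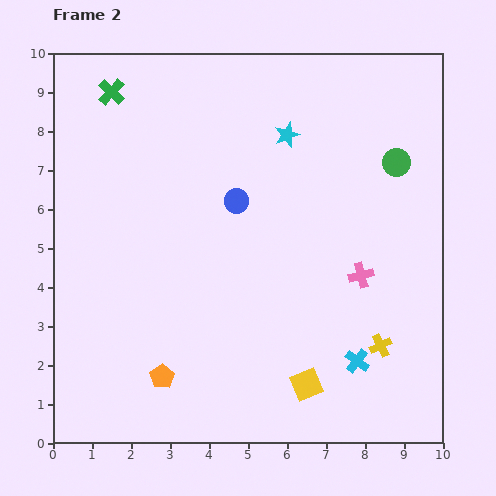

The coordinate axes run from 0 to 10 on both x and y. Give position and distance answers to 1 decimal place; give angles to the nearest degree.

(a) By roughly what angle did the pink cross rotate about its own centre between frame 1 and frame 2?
29° counter-clockwise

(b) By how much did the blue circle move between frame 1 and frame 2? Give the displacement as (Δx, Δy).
(0.2, 0.5)

The blue circle was at (4.5, 5.7) in frame 1 and (4.7, 6.2) in frame 2.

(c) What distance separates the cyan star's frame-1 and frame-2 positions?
2.5

The cyan star moved from (8.2, 6.7) to (6.0, 7.9), a distance of √(2.2² + 1.2²) ≈ 2.5.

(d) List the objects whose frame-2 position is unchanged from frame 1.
the yellow cross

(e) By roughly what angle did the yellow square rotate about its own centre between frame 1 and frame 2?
20° counter-clockwise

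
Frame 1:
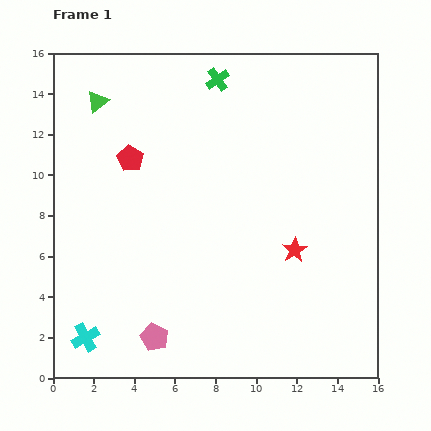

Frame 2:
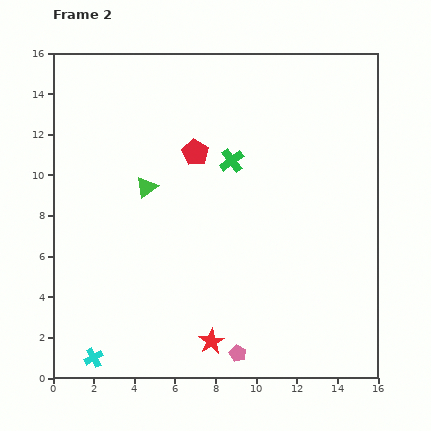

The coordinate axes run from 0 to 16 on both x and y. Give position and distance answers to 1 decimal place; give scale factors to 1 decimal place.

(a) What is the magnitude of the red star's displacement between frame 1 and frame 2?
6.1

The red star moved from (11.9, 6.3) to (7.8, 1.8), a distance of √(4.1² + 4.5²) ≈ 6.1.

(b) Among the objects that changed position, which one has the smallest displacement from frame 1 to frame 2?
the cyan cross

(moved 1.1)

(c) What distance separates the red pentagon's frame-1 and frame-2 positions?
3.2

The red pentagon moved from (3.8, 10.8) to (7.0, 11.1), a distance of √(3.2² + 0.3²) ≈ 3.2.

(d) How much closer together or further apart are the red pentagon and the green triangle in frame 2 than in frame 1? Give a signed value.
-0.3

Distance in frame 1: 3.2. Distance in frame 2: 2.9.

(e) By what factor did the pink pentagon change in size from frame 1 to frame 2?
0.6×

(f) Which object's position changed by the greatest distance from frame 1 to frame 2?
the red star

(moved 6.1; next 4.8)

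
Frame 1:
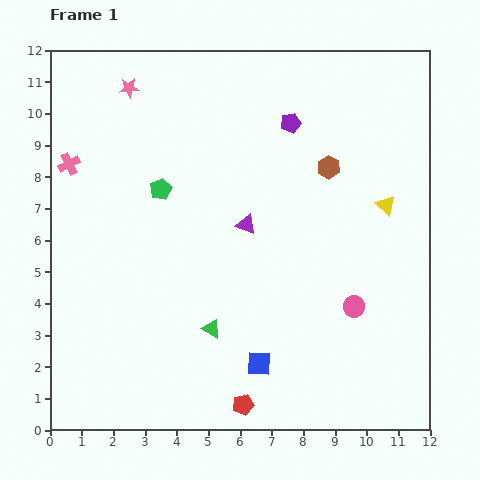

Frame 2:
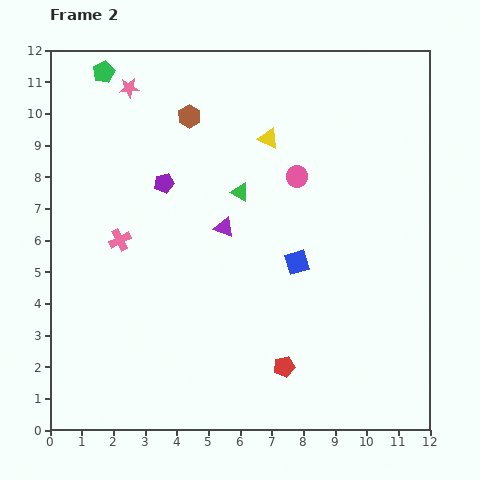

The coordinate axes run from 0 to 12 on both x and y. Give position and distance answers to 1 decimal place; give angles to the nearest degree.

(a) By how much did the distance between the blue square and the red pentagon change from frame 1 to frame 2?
+1.9

Distance in frame 1: 1.4. Distance in frame 2: 3.3.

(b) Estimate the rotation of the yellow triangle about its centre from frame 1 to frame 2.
16° counter-clockwise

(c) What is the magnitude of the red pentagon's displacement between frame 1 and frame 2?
1.8

The red pentagon moved from (6.1, 0.8) to (7.4, 2.0), a distance of √(1.3² + 1.2²) ≈ 1.8.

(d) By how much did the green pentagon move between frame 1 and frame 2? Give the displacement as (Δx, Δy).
(-1.8, 3.7)

The green pentagon was at (3.5, 7.6) in frame 1 and (1.7, 11.3) in frame 2.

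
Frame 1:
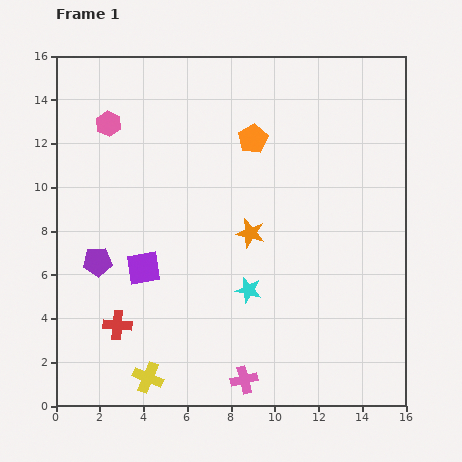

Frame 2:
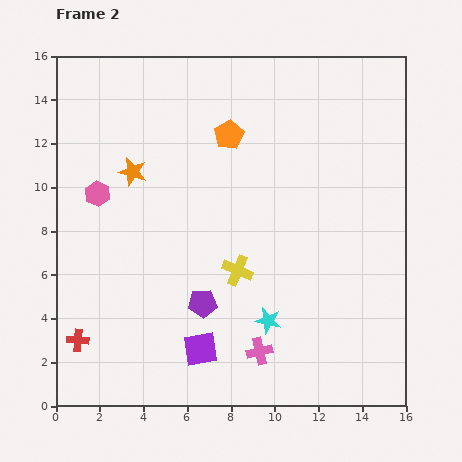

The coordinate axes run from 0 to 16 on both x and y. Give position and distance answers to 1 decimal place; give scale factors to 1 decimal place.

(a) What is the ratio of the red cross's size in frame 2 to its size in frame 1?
0.8×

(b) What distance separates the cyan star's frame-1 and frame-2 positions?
1.7

The cyan star moved from (8.8, 5.3) to (9.7, 3.9), a distance of √(0.9² + 1.4²) ≈ 1.7.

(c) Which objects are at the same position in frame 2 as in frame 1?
none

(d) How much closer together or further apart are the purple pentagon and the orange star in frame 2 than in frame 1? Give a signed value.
-0.3

Distance in frame 1: 7.1. Distance in frame 2: 6.8.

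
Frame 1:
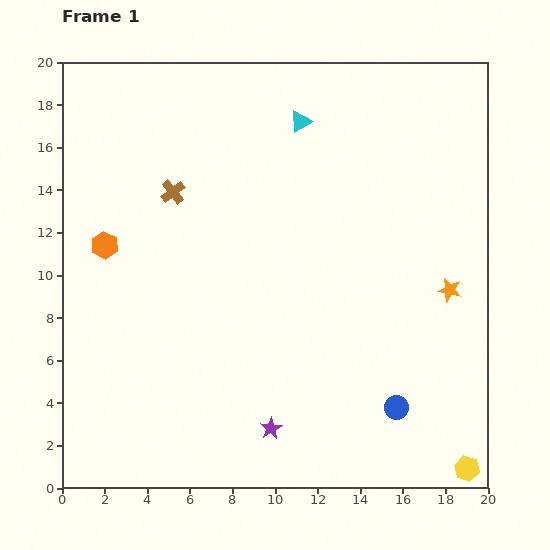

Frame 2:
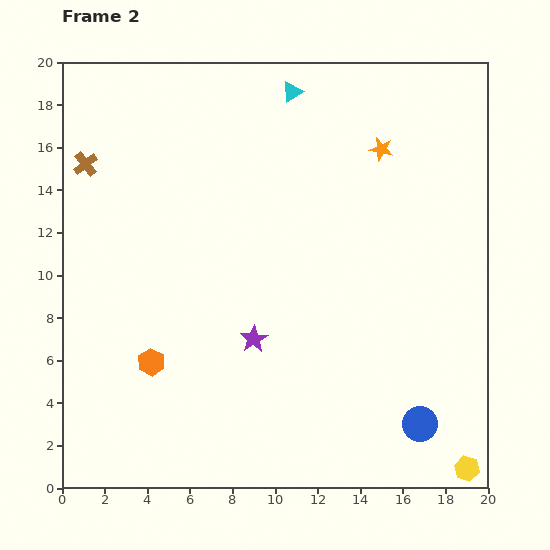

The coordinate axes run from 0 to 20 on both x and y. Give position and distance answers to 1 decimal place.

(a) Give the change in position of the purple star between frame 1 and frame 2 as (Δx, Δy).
(-0.8, 4.2)

The purple star was at (9.8, 2.8) in frame 1 and (9.0, 7.0) in frame 2.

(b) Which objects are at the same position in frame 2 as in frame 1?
the yellow hexagon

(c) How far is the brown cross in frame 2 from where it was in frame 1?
4.3

The brown cross moved from (5.2, 13.9) to (1.1, 15.2), a distance of √(4.1² + 1.3²) ≈ 4.3.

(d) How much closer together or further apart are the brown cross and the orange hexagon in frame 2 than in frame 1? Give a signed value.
+5.7

Distance in frame 1: 4.1. Distance in frame 2: 9.8.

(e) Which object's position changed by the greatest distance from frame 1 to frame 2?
the orange star

(moved 7.3; next 5.9)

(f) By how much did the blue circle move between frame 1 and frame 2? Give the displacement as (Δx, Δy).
(1.1, -0.8)

The blue circle was at (15.7, 3.8) in frame 1 and (16.8, 3.0) in frame 2.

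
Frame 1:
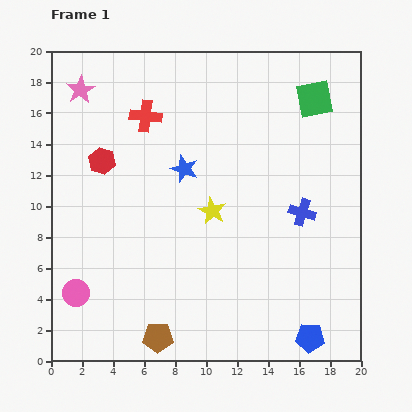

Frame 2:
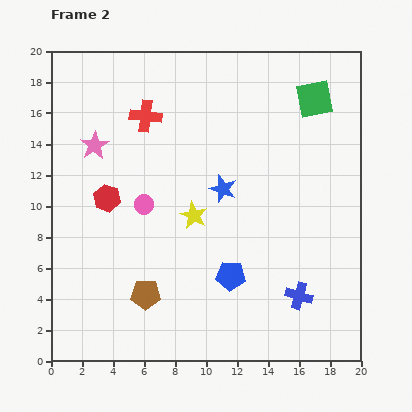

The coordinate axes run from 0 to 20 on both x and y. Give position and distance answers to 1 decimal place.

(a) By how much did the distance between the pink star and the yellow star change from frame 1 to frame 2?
-3.7

Distance in frame 1: 11.5. Distance in frame 2: 7.8.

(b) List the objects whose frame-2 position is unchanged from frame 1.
the red cross, the green square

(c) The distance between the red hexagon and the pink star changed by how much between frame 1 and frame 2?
-1.3

Distance in frame 1: 4.8. Distance in frame 2: 3.5.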